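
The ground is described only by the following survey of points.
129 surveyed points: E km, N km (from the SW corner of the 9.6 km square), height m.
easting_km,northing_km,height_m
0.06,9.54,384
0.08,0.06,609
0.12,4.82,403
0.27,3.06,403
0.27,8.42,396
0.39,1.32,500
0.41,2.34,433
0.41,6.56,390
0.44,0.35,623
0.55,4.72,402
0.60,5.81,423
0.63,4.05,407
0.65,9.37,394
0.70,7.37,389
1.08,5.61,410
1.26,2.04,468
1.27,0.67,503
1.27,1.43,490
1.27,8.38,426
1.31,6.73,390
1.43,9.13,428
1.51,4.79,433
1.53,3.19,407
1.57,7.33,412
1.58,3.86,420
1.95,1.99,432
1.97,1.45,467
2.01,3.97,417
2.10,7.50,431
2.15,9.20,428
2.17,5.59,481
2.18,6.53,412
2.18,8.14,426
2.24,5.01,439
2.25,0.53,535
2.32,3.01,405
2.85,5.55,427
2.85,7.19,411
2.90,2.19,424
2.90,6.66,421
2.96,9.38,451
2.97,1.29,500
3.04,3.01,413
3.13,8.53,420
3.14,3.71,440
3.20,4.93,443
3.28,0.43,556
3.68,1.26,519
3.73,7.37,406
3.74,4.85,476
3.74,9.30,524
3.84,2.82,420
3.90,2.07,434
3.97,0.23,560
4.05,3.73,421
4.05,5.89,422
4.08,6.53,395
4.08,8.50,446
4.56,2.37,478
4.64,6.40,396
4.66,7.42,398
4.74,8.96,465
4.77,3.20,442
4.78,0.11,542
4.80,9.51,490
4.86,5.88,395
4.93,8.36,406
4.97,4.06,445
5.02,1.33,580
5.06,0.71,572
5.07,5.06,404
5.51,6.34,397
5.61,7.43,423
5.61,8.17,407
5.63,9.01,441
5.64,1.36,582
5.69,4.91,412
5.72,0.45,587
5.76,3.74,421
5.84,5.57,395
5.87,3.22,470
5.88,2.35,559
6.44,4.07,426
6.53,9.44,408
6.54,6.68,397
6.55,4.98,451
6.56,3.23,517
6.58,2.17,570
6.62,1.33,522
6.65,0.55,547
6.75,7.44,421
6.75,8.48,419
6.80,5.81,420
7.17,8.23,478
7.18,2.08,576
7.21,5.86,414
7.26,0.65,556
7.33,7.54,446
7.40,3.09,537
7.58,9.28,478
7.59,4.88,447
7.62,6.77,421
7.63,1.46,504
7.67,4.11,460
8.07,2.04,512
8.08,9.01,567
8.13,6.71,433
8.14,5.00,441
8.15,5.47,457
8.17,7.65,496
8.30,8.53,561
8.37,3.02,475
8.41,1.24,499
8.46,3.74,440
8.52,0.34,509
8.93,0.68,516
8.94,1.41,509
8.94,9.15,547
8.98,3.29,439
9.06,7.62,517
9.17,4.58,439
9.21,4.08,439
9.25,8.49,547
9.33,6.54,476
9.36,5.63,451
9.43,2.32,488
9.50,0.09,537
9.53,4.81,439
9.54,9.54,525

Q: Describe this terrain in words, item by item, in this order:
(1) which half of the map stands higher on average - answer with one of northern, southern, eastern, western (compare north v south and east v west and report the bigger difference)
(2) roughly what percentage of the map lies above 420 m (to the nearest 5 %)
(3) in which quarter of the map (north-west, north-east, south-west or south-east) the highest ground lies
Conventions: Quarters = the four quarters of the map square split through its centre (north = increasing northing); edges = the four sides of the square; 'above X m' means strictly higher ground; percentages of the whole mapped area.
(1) Taken as a whole, the southern half is higher than the northern.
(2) Roughly 70 % of the ground is higher than 420 m.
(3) Look to the south-west quarter for the highest ground.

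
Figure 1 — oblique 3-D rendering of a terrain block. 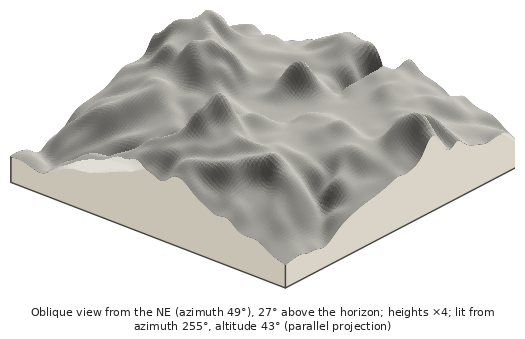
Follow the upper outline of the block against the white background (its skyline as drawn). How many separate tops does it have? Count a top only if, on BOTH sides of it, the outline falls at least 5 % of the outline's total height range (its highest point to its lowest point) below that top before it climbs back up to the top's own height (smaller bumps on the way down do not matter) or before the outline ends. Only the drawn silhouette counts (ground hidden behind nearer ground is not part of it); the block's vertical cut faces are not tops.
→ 3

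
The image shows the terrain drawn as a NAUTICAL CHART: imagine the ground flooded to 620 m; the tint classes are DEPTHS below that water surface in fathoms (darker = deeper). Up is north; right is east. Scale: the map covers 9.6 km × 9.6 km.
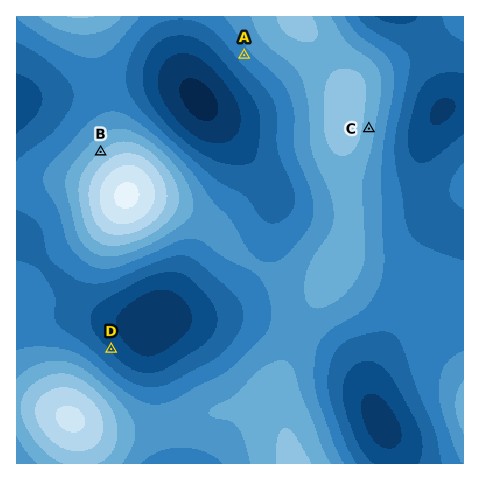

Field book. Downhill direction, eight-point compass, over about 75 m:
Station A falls SW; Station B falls NW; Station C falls E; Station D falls NE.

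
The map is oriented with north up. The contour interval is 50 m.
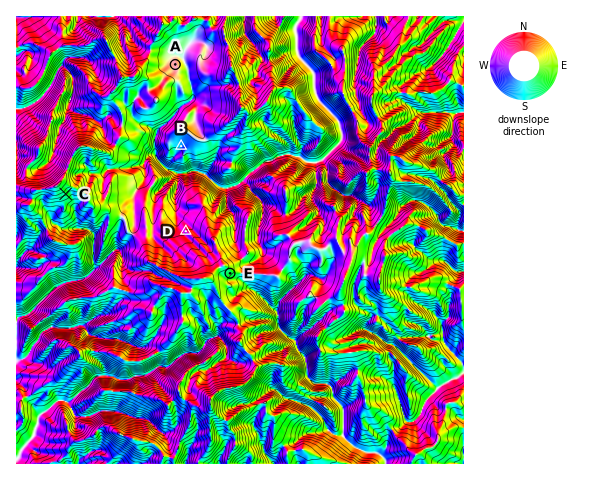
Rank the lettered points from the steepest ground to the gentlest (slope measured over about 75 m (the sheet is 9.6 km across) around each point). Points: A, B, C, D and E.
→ C E D B A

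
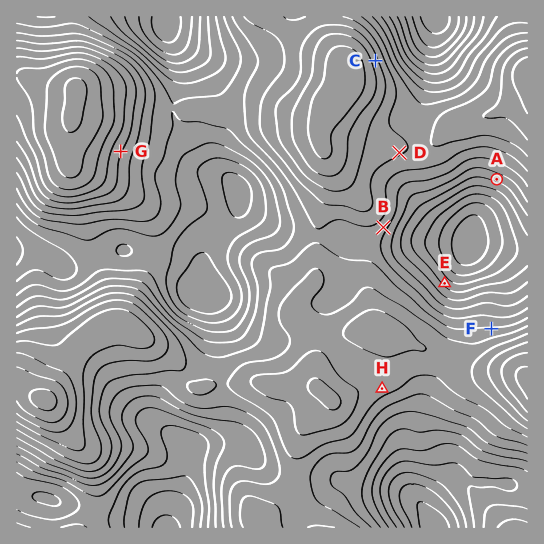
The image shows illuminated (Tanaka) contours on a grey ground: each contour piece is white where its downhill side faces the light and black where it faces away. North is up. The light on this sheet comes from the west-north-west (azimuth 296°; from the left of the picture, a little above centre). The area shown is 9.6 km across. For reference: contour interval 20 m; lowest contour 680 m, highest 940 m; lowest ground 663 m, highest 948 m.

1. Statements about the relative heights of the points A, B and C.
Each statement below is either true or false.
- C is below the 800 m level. false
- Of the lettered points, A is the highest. false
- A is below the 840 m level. true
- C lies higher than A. true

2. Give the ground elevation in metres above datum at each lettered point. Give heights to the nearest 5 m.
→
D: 840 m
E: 735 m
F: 820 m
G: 860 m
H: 850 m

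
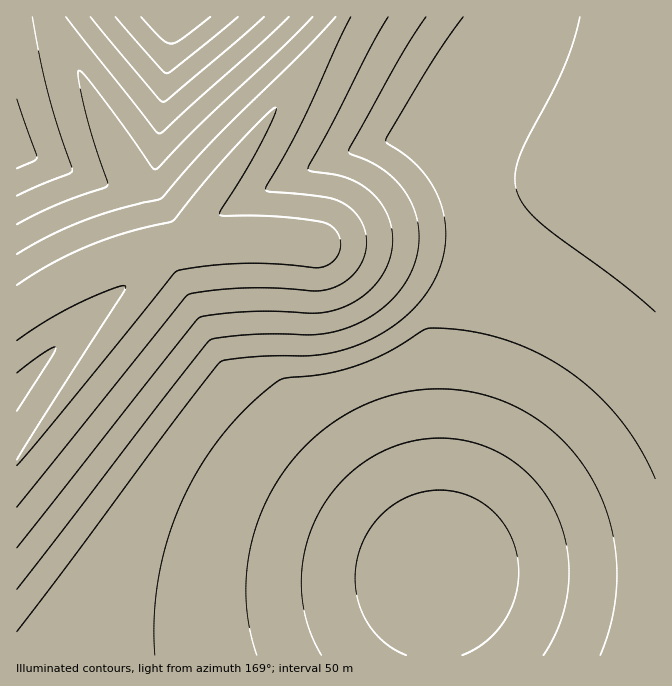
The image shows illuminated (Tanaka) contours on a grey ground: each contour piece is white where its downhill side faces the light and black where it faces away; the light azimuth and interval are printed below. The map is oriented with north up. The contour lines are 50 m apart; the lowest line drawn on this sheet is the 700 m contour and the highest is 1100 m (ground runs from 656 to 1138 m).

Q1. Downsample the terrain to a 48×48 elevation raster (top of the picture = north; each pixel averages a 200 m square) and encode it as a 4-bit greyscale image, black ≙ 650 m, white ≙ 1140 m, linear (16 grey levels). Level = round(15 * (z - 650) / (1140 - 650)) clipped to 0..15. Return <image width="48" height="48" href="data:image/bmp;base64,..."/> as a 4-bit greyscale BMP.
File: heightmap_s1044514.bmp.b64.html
<image width="48" height="48" href="data:image/bmp;base64,Qk32BAAAAAAAAHYAAAAoAAAAMAAAADAAAAABAAQAAAAAAIAEAAATCwAAEwsAABAAAAAAAAAAAAAAABEREQAiIiIAMzMzAERERABVVVUAZmZmAHd3dwCIiIgAmZmZAKqqqgC7u7sAzMzMAN3d3QDu7u4A////AJmZmZmZmZqqq7vMzd3e7u7u7t3czLu6qomZmZmZmZqqq7vMzd3u7u7u7u3dzLu6qoiZmZmZmaqqq7vMzd7u7v/+7u3dzMu6qniJmZmZmaqqq7vM3d7u7///7u7d3Mu6qneJmZmZmaqqq7zM3d7u/////u7d3Mu7qmd4mZmZmZqqq7zM3d7u/////u7d3Mu7qmZ4iZmZmZqqq7vM3d7u/////u7d3Mu7qlZniJmZmZqqq7vM3d7u/////u7d3Mu7qlVneJmZmZqqq7vM3d7u7////u7d3Mu6qkVWd4mZmZqqq7vMzd3u7v/+7u7dzMu6qkRWZ4iZmZmqqru8zd3u7u7u7u3dzLu6qjRFZniJmZmqqru8zN3e7u7u7t3czLu6qjNFVneJmZmaqqu7zM3d3u7u7d3cy7uqqSM0VWd4mZmaqqu7zMzd3d3d3d3My7uqqSI0RWZ4iZmZqqq7vMzN3d3d3czMu7qqmSIjRFZniZmZqqqru8zMzN3dzMzLu6qqmSEjNEVneJmZmqqqu7vMzMzMzMy7uqqpmSISM0VWd4mZmaqqq7u7zMzMy7u7qqqZmTIhIzRVZ4iZmZqqqru7u7u7u7u6qqmZmTMhIjRFZniZmZmqqqq7u7u7u7qqqpmZmDMiEiNEVneJmZmZqqqqqru6qqqqqZmZiDMyESI0VWd4iJmZmZmqqqqqqqqpmZmYiCMzIRIzRVZ3eIiIiIiZqqqqqqmZmZmIiCIzIhEjNFZmd3d3d3eImZmZmZmZmZiIiBIiMhEiNEVWZmZmZmZ3iZmZmZmZmIiIiBESIiESI0RVVVVVVVZneImZmZmZiIiIiBAREiIRIjREREREREVWZ4iZmZiIiIiIiBEAERIREjMzMzMzMzRVZ3iIiIiIiIiIiCERABERESIiIiIiIjNFVniIiIiIiIiIhyIhEQABERERERERESNEVneIiIiIiIiIdzMiIREQAAAREREQASI0VmeIiIiIiIiHd0MzIiIRERAAAAABESI0VmeIiIiIiIh3d1RDMzIiIREREREREiM0VmeIiIiIiHd3d1VURDMzIiESIiIiIjNEVneIiIiIiHd3d2ZVVERDMyERIjMzMzRFZniIiIiIh3d3d3ZmVVREQzIREjNEREVVZ3iIiIiId3d3d3d2ZVRERDMhEiNEVVVmd4iIiIiId3d3d4h2ZURFVUMiESM0VWZneIiIiIiId3d3d4d2VURFZVQyISI0RWZ3iIiIiIiIh3d3d4d2VURWZlVDIhIzRVZ3iIiIiIiIh3d3d4dmVEVWd2VUMiIjRFZneIiIiIiIh3d3d3dmVEVnd3ZVQyIjNFVmeIiIiIiIiHd3d3dlVFZniHdlVDIiNEVmd4iIiIiIiHd3d3ZlVWZ4mYh2VUMiM0VWZ4iYiIiIiHd3d3ZlVWeImpiHZlQyI0RVZ3iJiIiIiId3d3ZlVniJqqmYdmVDMzRVZneJmIiIiId3d3ZlZ3iau7qZh2ZUMzRFVneImYiIiId3d3ZmZ4mru7uqmHdlQzNFVmd4iYiIiIh3dw=="/>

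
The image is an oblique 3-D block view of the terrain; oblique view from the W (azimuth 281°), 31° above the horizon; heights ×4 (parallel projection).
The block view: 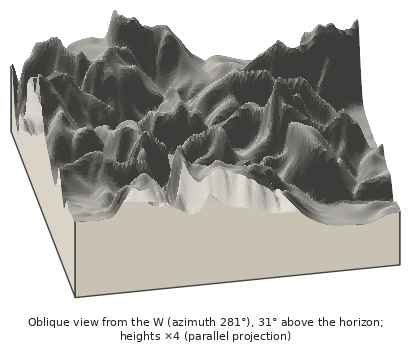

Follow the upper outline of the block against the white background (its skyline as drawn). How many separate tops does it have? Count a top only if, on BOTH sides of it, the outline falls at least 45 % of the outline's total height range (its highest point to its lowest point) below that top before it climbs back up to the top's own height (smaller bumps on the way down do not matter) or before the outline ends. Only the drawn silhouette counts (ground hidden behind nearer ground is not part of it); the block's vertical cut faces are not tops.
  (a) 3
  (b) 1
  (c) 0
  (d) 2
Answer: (c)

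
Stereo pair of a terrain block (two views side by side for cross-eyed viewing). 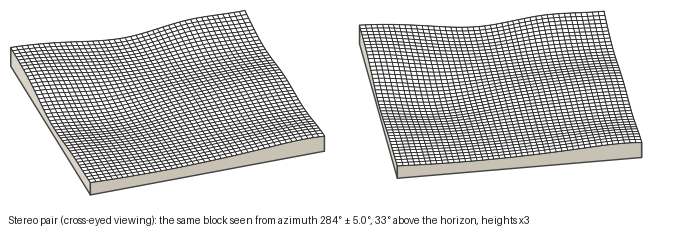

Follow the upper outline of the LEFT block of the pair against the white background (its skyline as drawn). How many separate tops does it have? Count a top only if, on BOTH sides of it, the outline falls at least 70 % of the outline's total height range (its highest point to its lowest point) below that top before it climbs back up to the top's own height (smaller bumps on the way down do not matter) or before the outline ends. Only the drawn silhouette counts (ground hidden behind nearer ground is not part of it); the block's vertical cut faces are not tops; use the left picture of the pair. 0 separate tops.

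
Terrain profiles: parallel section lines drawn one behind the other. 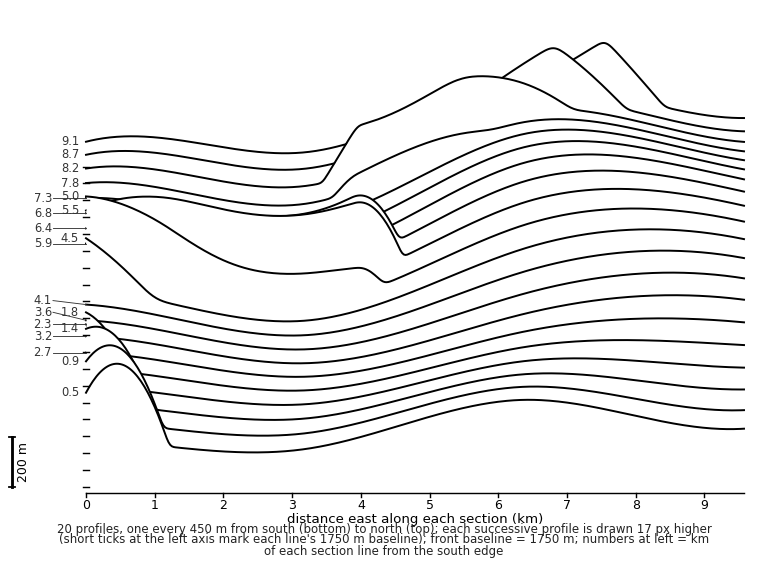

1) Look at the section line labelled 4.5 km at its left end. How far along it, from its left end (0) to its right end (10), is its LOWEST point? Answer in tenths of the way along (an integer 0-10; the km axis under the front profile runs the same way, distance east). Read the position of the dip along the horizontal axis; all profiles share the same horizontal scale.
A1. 3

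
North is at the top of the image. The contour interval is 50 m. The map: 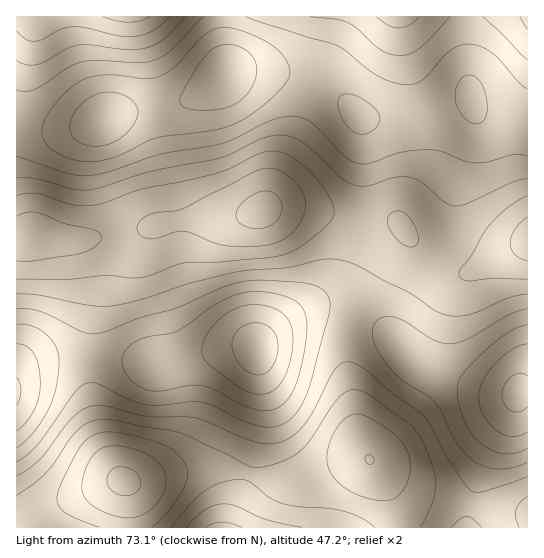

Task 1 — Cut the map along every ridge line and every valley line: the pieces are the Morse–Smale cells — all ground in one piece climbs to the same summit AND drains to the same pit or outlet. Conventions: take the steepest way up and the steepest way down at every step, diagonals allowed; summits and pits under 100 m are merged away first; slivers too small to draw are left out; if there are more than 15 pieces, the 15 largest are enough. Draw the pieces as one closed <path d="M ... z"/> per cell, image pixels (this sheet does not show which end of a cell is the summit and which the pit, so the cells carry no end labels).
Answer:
<path d="M262 71l-35 1-16 15-29 16-63 10-32 14-22 4-48-3-1 110 30-1 13 3 24 0 59-11 37-9 63-4 27-8 33 0 53 12 40 1 6 4 10 14 12 12 38 21 13-1 54-29 0-116-2-2-40-8-10-6-6-11-8 5-47 13-49 2-5-2-26-25-17-11-24-6z"/><path d="M337 305l-20 2-23 9-20 13-14 14-2 6-9-2-20 1-63 19-11 0-32-8-33-3-2 5 1 25 10 48 16 37 8 10-14 3-40 16-31 15-21 1-1 11 113 1-1-35-3-12 16 0 58-13 30 0 46 13 23 0 56-21 13-1-10-25-2-28-10-45 0-24 8-27z"/><path d="M302 208l-33 0-27 8-63 4-44 11-57 9 10 11 7 26 0 25-6 53 2 2 42 3 22 7 11 0 63-19 20-1 9 2 2-6 19-18 20-12 18-6 20-2 16 4 20-40 30-32 1-8-9-8-40-1z"/><path d="M527 16l-304 0 0 17 4 24 0 14 50 1 41 9 17 11 26 25 5 2 49-2 47-13 8-5 6 11 10 6 41 9z"/><path d="M355 311l-3 0-5 18-2 32 10 45 2 28 11 24 22 18 24 13 75 19 38 5 1-120-23 0-18-2-53-19-25-16-32-33z"/><path d="M222 16l-205 0-1 111 23 4 35-2 25-6 20-10 48-6 30-11 20-13 10-12z"/><path d="M405 231l-2 6-30 32-14 26-6 15 24 13 32 33 25 16 53 19 18 2 22-1 1-149-34 16-20 12-13 1-38-21-12-12z"/><path d="M369 459l-15 1-56 21-23 0-46-13-30 0-58 13-16 0 3 12 1 34 268 1 0-15-4-14z"/><path d="M89 356l-23 0-25 4-16 7-9 8 1 141 21-1 31-15 40-16 14-3-8-10-16-37-10-48z"/><path d="M46 237l-30 2 1 136 8-8 16-7 25-4 23-1 6-53 0-25-7-26-7-10z"/><path d="M375 464l-2 2 20 33 4 14 1 15 130-1-1-14-38-5-71-17-20-10z"/>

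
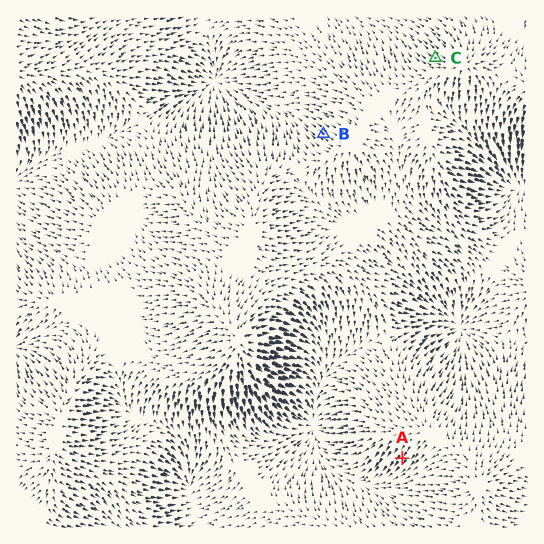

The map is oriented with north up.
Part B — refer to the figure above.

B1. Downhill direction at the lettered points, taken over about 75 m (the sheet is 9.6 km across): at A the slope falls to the SW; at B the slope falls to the NW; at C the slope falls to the NW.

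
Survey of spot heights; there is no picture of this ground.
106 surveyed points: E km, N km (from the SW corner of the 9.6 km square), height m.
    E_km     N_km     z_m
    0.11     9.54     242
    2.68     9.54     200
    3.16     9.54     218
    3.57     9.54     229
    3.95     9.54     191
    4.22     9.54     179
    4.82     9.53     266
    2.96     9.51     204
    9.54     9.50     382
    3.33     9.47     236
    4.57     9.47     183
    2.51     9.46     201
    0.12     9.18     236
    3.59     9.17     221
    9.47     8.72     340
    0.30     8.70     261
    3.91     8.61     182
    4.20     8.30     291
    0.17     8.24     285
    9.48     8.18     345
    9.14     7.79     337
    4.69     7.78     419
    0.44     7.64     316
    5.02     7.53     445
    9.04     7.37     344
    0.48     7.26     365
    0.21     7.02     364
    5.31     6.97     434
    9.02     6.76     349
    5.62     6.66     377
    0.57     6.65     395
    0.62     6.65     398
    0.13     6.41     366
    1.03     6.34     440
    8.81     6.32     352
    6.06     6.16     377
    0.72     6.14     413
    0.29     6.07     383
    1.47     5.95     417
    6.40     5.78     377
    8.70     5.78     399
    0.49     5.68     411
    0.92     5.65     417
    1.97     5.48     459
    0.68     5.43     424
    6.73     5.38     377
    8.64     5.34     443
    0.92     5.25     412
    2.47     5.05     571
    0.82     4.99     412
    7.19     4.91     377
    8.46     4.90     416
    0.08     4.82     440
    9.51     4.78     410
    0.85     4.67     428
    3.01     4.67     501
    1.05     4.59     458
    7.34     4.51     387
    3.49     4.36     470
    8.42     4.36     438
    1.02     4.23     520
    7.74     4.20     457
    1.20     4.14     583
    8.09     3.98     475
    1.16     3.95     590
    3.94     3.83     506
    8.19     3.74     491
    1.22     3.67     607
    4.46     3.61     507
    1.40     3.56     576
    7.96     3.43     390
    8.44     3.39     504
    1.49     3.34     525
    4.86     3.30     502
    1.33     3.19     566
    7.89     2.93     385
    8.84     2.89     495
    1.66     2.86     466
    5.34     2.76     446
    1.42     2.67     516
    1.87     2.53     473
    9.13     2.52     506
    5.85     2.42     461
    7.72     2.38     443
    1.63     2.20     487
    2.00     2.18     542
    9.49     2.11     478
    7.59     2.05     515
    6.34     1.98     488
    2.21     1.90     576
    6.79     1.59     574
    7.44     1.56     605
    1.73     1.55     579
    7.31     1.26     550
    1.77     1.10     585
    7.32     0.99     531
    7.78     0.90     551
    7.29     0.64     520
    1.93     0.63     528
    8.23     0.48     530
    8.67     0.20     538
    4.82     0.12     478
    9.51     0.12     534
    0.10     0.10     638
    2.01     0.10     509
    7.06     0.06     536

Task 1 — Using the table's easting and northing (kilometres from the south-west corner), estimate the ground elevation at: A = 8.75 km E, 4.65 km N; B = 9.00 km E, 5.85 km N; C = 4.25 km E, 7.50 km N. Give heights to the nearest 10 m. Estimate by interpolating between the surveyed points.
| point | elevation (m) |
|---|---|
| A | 450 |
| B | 380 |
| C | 350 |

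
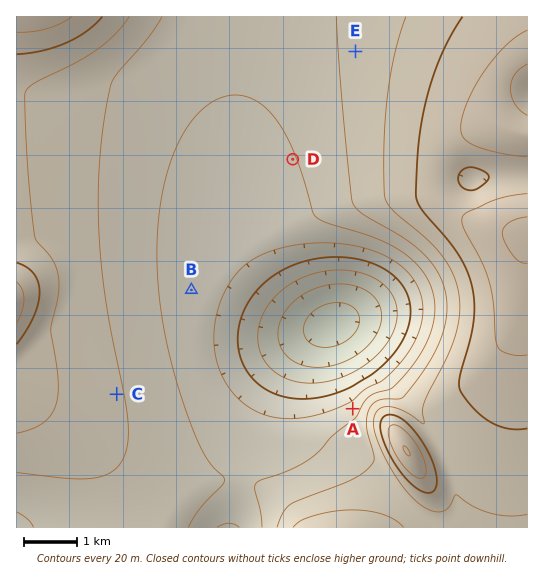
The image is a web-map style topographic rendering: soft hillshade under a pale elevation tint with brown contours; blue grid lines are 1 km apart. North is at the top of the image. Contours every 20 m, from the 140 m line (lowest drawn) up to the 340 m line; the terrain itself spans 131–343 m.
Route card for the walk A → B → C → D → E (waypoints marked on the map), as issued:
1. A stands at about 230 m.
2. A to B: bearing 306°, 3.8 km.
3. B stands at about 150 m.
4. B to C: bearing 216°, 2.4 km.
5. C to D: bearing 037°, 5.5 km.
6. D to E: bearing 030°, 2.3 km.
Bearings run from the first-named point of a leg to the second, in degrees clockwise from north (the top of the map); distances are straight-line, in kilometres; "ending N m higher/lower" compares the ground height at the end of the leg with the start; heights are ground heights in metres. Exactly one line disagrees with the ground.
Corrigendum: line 3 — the height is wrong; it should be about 230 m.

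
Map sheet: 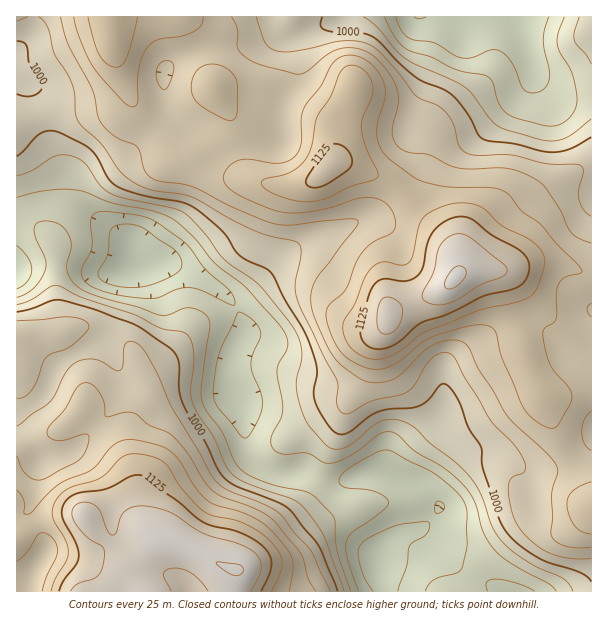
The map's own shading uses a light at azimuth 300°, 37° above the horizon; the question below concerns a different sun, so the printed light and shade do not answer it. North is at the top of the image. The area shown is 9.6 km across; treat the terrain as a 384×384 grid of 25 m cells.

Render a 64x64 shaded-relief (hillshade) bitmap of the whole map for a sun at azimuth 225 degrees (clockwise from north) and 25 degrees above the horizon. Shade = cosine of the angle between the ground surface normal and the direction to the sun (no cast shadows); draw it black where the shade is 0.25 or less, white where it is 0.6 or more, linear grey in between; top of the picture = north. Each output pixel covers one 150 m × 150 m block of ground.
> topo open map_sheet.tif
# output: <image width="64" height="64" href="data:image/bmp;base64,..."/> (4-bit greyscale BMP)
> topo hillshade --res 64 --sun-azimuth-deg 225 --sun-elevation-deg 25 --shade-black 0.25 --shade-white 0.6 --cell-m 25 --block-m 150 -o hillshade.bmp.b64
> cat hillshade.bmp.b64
<image width="64" height="64" href="data:image/bmp;base64,Qk12CAAAAAAAAHYAAAAoAAAAQAAAAEAAAAABAAQAAAAAAAAIAAATCwAAEwsAABAAAAAAAAAAAAAAABEREQAiIiIAMzMzAERERABVVVUAZmZmAHd3dwCIiIgAmZmZAKqqqgC7u7sAzMzMAN3d3QDu7u4A////AHiaqHZ3eId2VnmqqYdlZmVUEAAkZ4iId2Z3eIm7zMu6eJmYd3eIh2ZnirqZh2VVVUMQATV4iIh3d3eImrzMy7qIiZiIiIh3d4mrqYh2VEREMgACRniIh3d3iJmszd3MuneImZmYiHiImaqYdmVDMzMiABNWiJiHd4iJms3d3cy6d3iru5iHiJmZmHZVQyIREREBJGeJmId3iJms3d3cy7tmeb3bmHiJmIh2VEQyIQABERJGeImId3iImr3dzLuqqmaKztuHeJmHdlQzMyIRABEiNGeIiIh4iImrzdy6maqqZ4vdyXZ4iHZlQiIjIhEREjNFeIiIiIiIiazdypiJqqp3msyoZnh3ZVQxEjIhEREiNFZ3iIiIh3iJvNy5iJqqqneJqYZVZ3ZVQyEiIhEAASI0Vmd3d3d3eJvN3Kh4mqqZZniHVEVmZlVDIiIhAAABI0VWZmVVZmeJvN3LmHiamYdVZ3ZERWZmZUMyIhAAABI0VmZlVVVWeKvN3cqYeJmHdkVWZURWd3ZlRDIhAAASNFZ3d2ZmZniavN3MuYd4mYd2VWd2Zmd3dlVDMiEREkV4iJmYh3eImrzd3LqYh4mZiHZWeHd3eIdlVDMiIRE0eJqqqqmZiJmrzMy7qYiImaqYdmeJiIiId1RDMiIhEkaKqpmqupmImrzMuqmZiJmquph2Z4mYiIh2VEMzMiIjR4mZmaq6mIiau7qZmZmZqru6h2V3iYiIh3ZUREQyISNXiZiJq7uYiJq7qZiZmaq7u6l2VXeIiIh3dmVVVDIRI1eIiImrupiImrupiJmaq7u6mHZmh3d4h3d3ZmZUIREkZ4iZmru6mImrupmImaq7u6qYd2eHd4iHd3dmZlMhEkV4mZmqu6qYiaqqmIiZqru6qYh3d4d3iIdmZmZmQyI0VniZqqqqmZiZqqmHeJq7uqqph2Znh3eIh2VWZ2ZUQ0RniZqqqqmZmZmpmHd4m7u6qph2ZmeHd4h2VVZ3dlVERWeJmqqpmZqqqqmHdniru6qqmGVWd3d3iHZVZ4dmVVREZ4mZmZmavMzLqYd3eau6qqmHZWd3d3eIdmZ4h2VVVEVniJmIiazd3cy5h3eJq6qZmYZWZ3d3eIh3Z3iHVVVERWeIiIiaze7dzLqYeJq7qZmZdlZ3d3d4iHd3iHZERFRVZ3iIiaze7cy7qYiImrqpmZh2Z3d3Znd3d3d3VDM0VVVneImaze7cuqqph4mruqmZh2Znd3ZVZndmZlUyEkVVVWZ4mrze7supqph3iaqqqZmHd3h2ZkRWZlVDMhETVmZVVnirze7cqYmal2eJqqmZmZiIh2ZmNFZUMhEAESRmZVVWibzd3cqYiKqHZ4mqqZmZmYh3ZmZFZlMgAAASRWZlVWebzMzLqYeJqYZniaqZmZqpmHZneFZ2UhAAEjRVZlVWebzMy7qYd4mZdVZ5mZiJmqmHZneJeIdTIiNEVVZmZnis3cuqqZh4iZhlRXiZh4iZmHZmeIiamGREVmZmZ3d4m83cupmZmIiJl2VWeZmHd3d2VVZ4d7updmZmZnd4iZq93cupiZmYiIiHZVeaqXZmZlVVVmZmu6mHZmZmeJmqvN3cqZiZmZiIiIdmaJqpdlVVRERFVVW7qHZmVVZ5qrzN3MqZmZqpmIiId2Z5qph2VERENEREVaqXdmVVZ4q7zN3cuqqquqmYiIh3d4mZh2VEMzNERERVmIdmZVZ5q8zMzMy7u7u7qqmYiId4mZh3ZUMzREVVVVWId2ZmeKvM3dzMzMzMy7u6qqmYiJmZiHZVQ0RVVVVVVYd3d3eKzd3u3d3dzMu7u7u6qpmZqqmHZlRERVZmVVVViIiIiazd7u7d3d3Lu7u6u7qpmaqqmHZmVERVZmZVVVaYiIiJvd3d3dzMy7qqqpmqqZmZqqmGZVVVVVZmVVVmZpmYiJq8zMzLu7qqmZmYd4iZiImZh2VVVVVVVVVVVmZnmIiImrzLu6qZmZiIh3ZVZ4iIiHdlRFVVVVVVVVVVZmeIiImrzLqqmYiIiId2VUVniId2ZUQ0VmVVRFRERERVZ4eIiavMupmYiIh3d3ZVVniZh2VEM0VmZVREREMzNEVnd4iau8y6mZiHd3d3d2Znial2VUM0VndmVVVEQzM0VWd3iJq7zLqZmId3d4h3d3eaqXZlREVnd2ZVVUQzM0RWZ3eJmru7qZmId3eIiHd3eJqpd2ZVVWd3ZlVURDNEVWd3Z4iZqqqpmIdneJmYd2Z4mpiHd2VWZ3ZlVERERFVWd3dneImZqpmIZmeJqph2ZniZmIiHdlVmZlVERERFVmd4iGZ3iZqqmYdmeJqqh2Z3d4iIiIh2VVVVVENERVZmd4mZd3iJmqqphlV4mql2Znd3eIiJmGVENERDM0RVVmZ4iZl4iZqru6l2VniZmGVmZ3d3eJmHVDIiMzMzRVVmZ3iaqoiZqrzMqXVWeJiGVVVmZmd4mYZCEAEjMzNFVVVniaqqiZqrvMyoZWeIiHZVVVVVZneIZCAAASMzNFVlVWeaqqqJmqvMy5dmZ4mYdlVVVVVWZmZCAAABMzM0ZmZVaKu7qZmaq8y6l2Z4mZh3dmVVVmZVVCEAAAI0REZ3ZlZ5q7qZmZq7u7qGZniZmIh3ZlVndmVTIiEAEkVVZnd2ZnmqqZmZqru7uYZmeImId3ZlVneHdlREMxEkVmZnd3ZniZmZmZmau7uphmZ4iIh2ZlVWeIh2VEVDIjRWZ3d3dmeImZmZ"/>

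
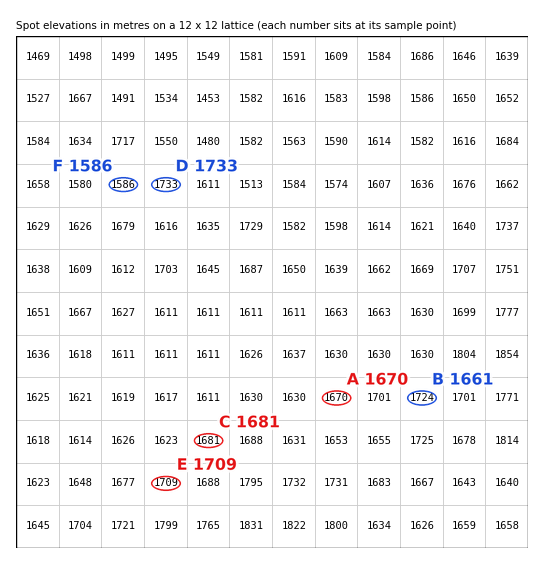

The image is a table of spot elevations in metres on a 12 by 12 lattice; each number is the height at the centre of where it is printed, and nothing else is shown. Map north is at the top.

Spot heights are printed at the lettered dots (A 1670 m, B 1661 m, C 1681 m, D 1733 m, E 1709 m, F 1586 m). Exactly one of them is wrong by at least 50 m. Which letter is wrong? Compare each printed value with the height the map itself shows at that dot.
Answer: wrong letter B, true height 1724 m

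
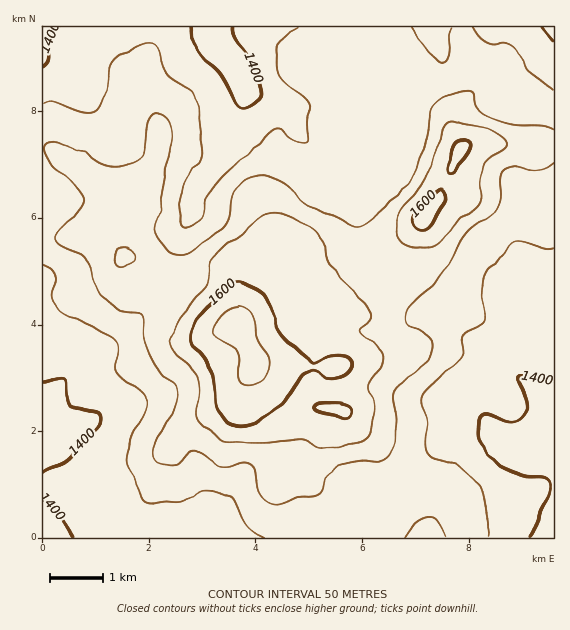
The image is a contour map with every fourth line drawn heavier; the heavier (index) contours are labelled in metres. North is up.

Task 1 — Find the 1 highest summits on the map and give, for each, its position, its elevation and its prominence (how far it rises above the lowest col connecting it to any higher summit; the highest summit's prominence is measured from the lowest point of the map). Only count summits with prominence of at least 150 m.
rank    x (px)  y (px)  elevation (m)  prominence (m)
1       239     324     1669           313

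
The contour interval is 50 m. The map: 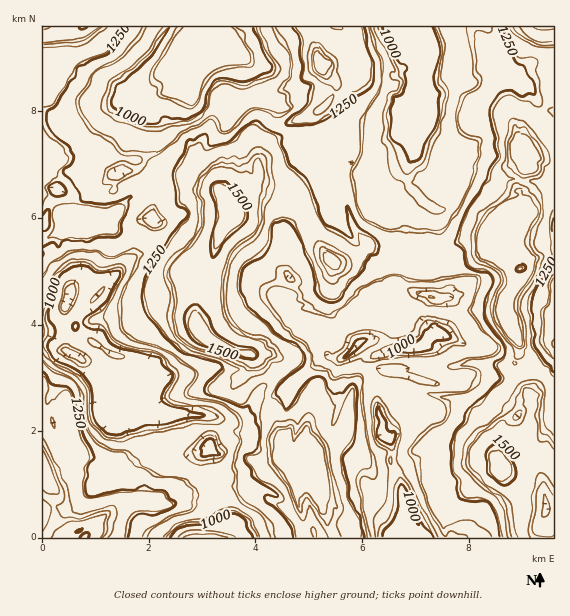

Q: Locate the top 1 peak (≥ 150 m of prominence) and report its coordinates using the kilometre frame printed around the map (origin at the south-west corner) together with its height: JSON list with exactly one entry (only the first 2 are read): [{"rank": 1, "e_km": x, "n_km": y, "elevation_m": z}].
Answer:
[{"rank": 1, "e_km": 3.49, "n_km": 6.14, "elevation_m": 1581}]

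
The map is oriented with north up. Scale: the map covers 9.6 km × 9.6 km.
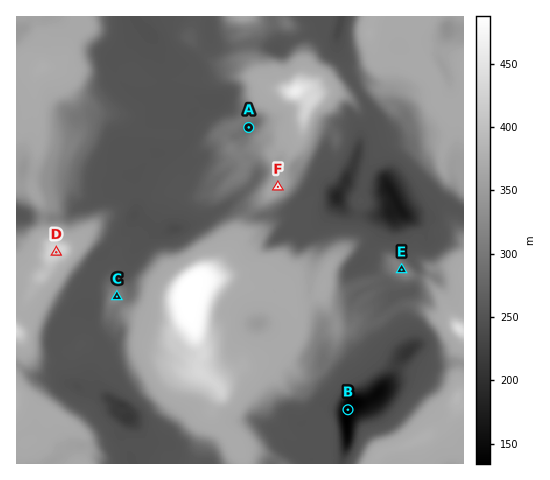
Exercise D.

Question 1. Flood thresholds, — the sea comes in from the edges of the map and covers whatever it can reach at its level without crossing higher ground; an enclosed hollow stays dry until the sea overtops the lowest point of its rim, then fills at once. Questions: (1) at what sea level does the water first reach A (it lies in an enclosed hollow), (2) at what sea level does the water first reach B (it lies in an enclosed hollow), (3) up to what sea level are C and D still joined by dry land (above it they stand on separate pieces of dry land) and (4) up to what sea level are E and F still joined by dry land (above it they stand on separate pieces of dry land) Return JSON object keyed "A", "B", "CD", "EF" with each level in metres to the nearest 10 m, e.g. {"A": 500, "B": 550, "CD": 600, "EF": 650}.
{"A": 300, "B": 230, "CD": 250, "EF": 270}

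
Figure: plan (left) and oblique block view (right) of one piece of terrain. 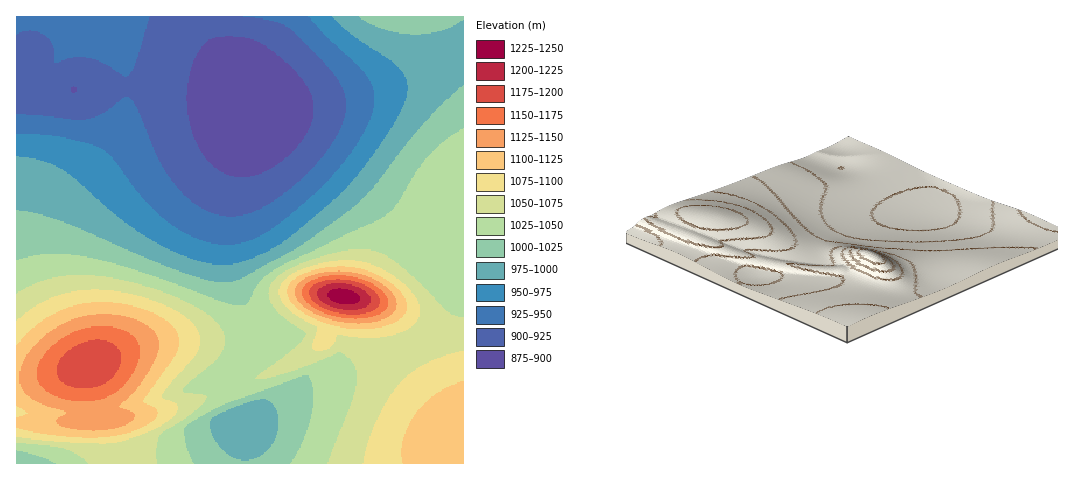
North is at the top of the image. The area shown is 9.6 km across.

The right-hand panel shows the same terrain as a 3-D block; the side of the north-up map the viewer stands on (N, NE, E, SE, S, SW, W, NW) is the SE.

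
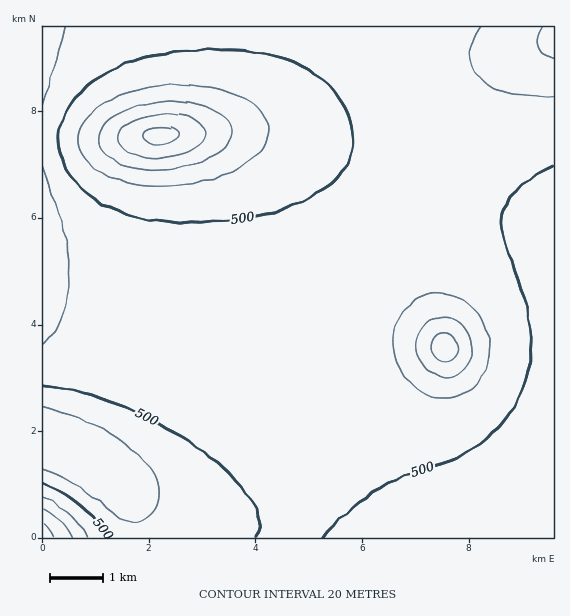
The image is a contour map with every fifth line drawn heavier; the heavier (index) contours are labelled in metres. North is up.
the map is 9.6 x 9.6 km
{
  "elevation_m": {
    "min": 415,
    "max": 570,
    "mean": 500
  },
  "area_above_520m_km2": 6.5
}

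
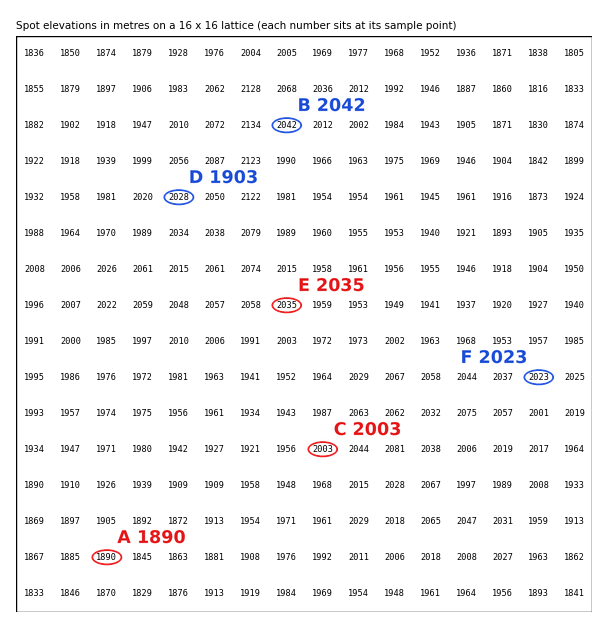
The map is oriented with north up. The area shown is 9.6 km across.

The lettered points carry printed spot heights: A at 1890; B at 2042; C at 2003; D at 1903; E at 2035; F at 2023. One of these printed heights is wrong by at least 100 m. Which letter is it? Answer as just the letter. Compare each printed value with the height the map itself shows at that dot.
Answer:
D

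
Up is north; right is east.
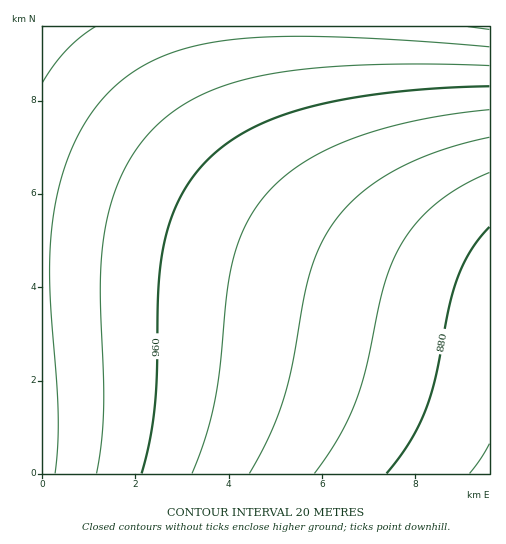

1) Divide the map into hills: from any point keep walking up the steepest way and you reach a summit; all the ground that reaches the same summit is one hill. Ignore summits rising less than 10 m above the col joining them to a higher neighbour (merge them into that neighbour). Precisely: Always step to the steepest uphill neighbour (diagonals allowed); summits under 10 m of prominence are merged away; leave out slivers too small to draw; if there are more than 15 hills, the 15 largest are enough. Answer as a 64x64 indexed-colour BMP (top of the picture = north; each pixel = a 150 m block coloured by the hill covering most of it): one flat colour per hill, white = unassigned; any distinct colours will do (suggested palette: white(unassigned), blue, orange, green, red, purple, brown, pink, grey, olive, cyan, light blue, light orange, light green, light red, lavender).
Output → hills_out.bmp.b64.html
<image width="64" height="64" href="data:image/bmp;base64,Qk12CAAAAAAAAHYAAAAoAAAAQAAAAEAAAAABAAQAAAAAAAAIAAATCwAAEwsAABAAAAAAAAAA////ALR3HwAOf/8ALKAsACgn1gC9Z5QAS1aMAMJ34wB/f38AIr28AM++FwDox64AeLv/AIrfmACWmP8A1bDFABEREREREREREREREREREREREREREREREREREREREREREREREREREREREREREREREREREREREREREREREREREREREREREREREREREREREREREREREREREREREREREREREREREREREREREREREREREREREREREREREREREREREREREREREREREREREREREREREREREREREREREREREREREREREREREREREREREREREREREREREREREREREREREREREREREREREREREREREREREREREREREREREREREREREREREREREREREREREREREREREREREREREREREREREREREREREREREREREREREREREREREREREREREREREREREREREREREREREREREREREREREREREREREREREREREREREREREREREREREREREREREREREREREREREREREREREREREREREREREREREREREREREREREREREREREREREREREREREREREREREREREREREREREREREREREREREREREREREREREREREREREREREREREREREREREREREREREREREREREREREREREREREREREREREREREREREREREREREREREREREREREREREREREREREREREREREREREREREREREREREREREREREREREREREREREREREREREREREREREREREREREREREREREREREREREREREREREREREREREREREREREREREREREREREREREREREREREREREREREREREREREREREREREREREREREREREREREREREREREREREREREREREREREREREREREREREREREREREREREREREREREREREREREREREREREREREREREREREREREREREREREREREREREREREREREREREREREREREREREREREREREREREREREREREREREREREREREREREREREREREREREREREREREREREREREREREREREREREREREREREREREREREREREREREREREREREREREREREREREREREREREREREREREREREREREREREREREREREREREREREREREREREREREREREREREREREREREREREREREREREREREREREREREREREREREREREREREREREREiERERERERERERERERERERERERERERERERERERERERIiIREREREREREREREREREREREREREREREREREREREiIiIhERERERERERERERERERERERERERERERERERERIiIiIiERERERERERERERERERERERERERERERERERESIiIiIiIREREREREREREREREREREREREREREREREREiIiIiIiIhEREREREREREREREREREREREREREREREREiIiIiIiIiERERERERERERERERERERERERERERERERIiIiIiIiIiIRERERERERERERERERERERERERERERERIiIiIiIiIiIhERERERERERERERERERERERERERERESIiIiIiIiIiIiERERERERERERERERERERERERERERESIiIiIiIiIiIiIRERERERERERERERERERERERERERESIiIiIiIiIiIiIhERERERERERERERERERERERERERESIiIiIiIiIiIiIiERERERERERERERERERERERERERESIiIiIiIiIiIiIiIRERERERERERERERERERERERERESIiIiIiIiIiIiIiIhERERERERERERERERERERERERERIiIiIiIiIiIiIiIiERERERERERERERERERERERERERIiIiIiIiIiIiIiIiIRERERERERERERERERERERERERIiIiIiIiIiIiIiIiIhEREREREREREREREREREREREREiIiIiIiIiIiIiIiIiEREREREREREREREREREREREREiIiIiIiIiIiIiIiIiIREREREREREREREREREREREREiIiIiIiIiIiIiIiIiIhERERERERERERERERERERERESIiIiIiIiIiIiIiIiIiERERERERERERERERERERERERIiIiIiIiIiIiIiIiIiIRERERERERERERERERERERERIiIiIiIiIiIiIiIiIiIhEREREREREREREREREREREREiIiIiIiIiIiIiIiIiIiERERERERERERERERERERERESIiIiIiIiIiIiIiIiIiIRERERERERERERERERERERESIiIiIiIiIiIiIiIiIiIhERERERERERERERERERERERIiIiIiIiIiIiIiIiIiIiEREREREREREREREREREREREiIiIiIiIiIiIiIiIiIiIRERERERERERERERERERERESIiIiIiIiIiIiIiIiIiIhERERERERERERERERERERESIiIiIiIiIiIiIiIiIiIiERERERERERERERERERERERIiIiIiIiIiIiIiIiIiIiIREREREREREREREREREREREiIiIiIiIiIiIiIiIiIiIhERERERERERERERERERERESIiIiIiIiIiIiIiIiIiIiERERERERERERERERERERERIiIiIiIiIiIiIiIiIiIiIREREREREREREREREREREREiIiIiIiIiIiIiIiIiIiIhERERERERERERERERERERESIiIiIiIiIiIiIiIiIiIi"/>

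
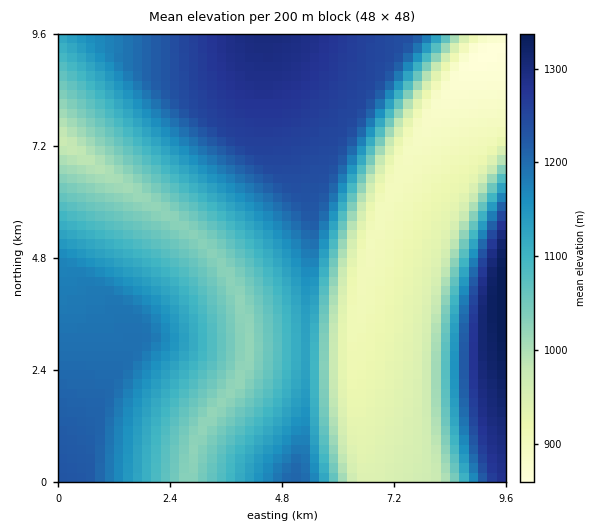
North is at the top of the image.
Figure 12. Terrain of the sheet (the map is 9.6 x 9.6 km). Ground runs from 860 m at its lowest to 1340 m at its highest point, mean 1100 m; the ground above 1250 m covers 12.3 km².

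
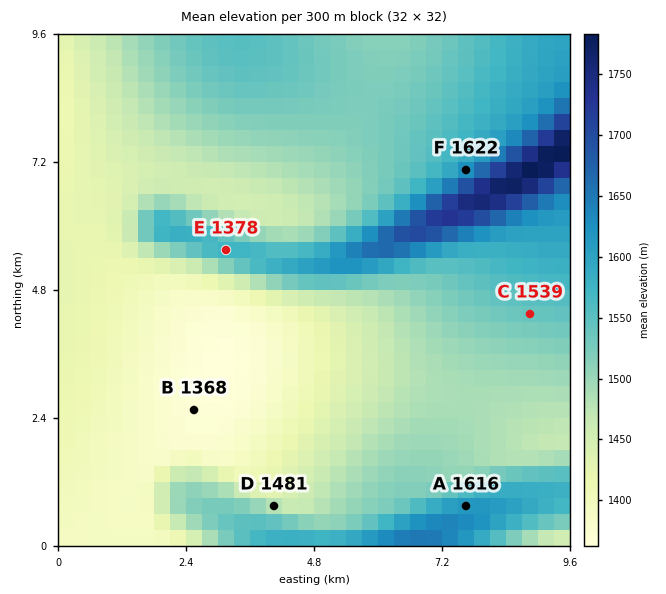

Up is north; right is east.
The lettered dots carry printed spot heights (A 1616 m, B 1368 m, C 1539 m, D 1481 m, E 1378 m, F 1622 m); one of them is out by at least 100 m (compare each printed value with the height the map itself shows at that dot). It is E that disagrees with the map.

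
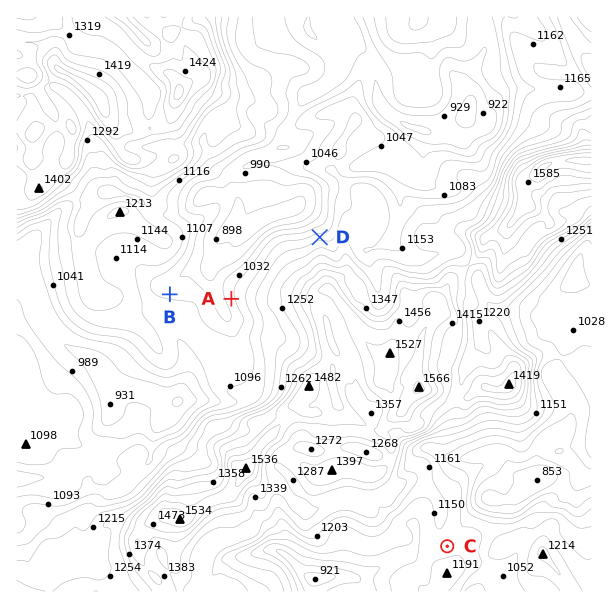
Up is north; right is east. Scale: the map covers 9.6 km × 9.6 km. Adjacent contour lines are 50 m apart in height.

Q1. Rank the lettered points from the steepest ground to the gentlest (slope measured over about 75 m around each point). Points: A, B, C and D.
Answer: D A B C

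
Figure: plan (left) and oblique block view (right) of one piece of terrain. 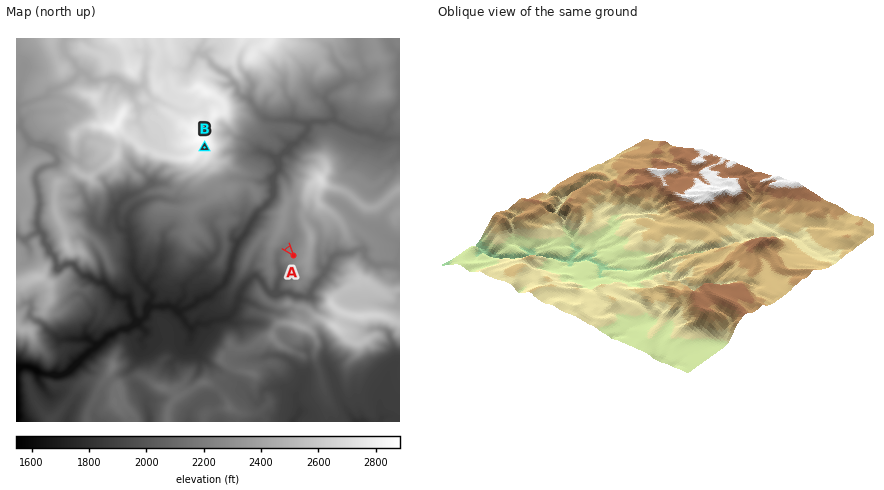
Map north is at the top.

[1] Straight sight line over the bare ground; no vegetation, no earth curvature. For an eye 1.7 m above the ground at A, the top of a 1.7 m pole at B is visible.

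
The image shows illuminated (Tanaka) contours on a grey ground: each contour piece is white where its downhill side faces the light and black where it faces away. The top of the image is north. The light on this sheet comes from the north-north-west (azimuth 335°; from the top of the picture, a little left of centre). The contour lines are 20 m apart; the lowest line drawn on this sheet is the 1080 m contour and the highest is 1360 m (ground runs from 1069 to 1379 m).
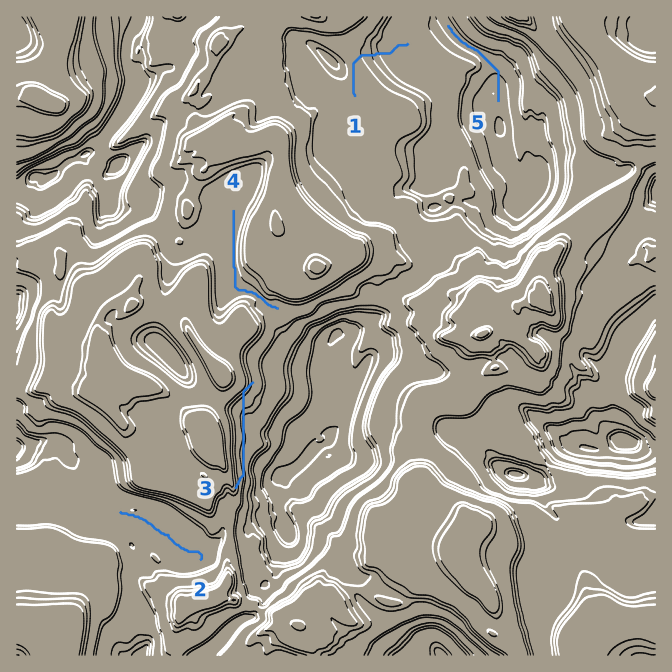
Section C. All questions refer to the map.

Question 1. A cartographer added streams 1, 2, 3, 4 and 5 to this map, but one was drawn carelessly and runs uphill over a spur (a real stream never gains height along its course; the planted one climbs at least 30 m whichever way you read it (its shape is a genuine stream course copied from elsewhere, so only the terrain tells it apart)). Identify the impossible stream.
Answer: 3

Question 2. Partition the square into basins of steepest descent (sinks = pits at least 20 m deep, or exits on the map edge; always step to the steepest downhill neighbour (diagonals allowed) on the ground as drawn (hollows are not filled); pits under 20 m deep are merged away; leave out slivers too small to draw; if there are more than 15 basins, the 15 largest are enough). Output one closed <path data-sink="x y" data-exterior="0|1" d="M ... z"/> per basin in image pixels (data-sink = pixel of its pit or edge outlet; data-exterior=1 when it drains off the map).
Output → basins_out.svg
<path data-sink="627 442" data-exterior="0" d="M655 251l-8 8-8 0-10 5-19 2-26 23-12-3-18 2-10 5-4 5-12 5-4 0-6 3-18 0-13 10-12 0 18 39 1 12-12 7-20 22-8 3-24 2-9 11-2 21-10 10 0 7 4 5 0 8 3 7 2 18 9 8 2-14 15-14 4-2 14-15 12-7 21-5 9-10 16 17 35 27 14 8 11 2 14 14 4 20 18 21-16 16-14 10-2 9-1-8 3-8-6-9-15-2-6 6 2 6-16 10-6-12-12-2-22-8-20-13-5-9-17 0-14 21 0 10 7 12 18 21 10-2 2 2 12 32 0 10-4 4 14 0 6 8 4 14 56 0-1-6 3-8 21-23 7 0 6 4 34-2 12 4z"/><path data-sink="500 127" data-exterior="0" d="M524 16l-199 0 13 7 3 9 0 8 28 50-5-1-26 12-13 3-7 5 6-7 0-9-3-6-2-14-10-16-5-6-10-5-26 0-4-3-6-9 0 3 5 10-2 6-27 25-4 1-15-1-6-5-4 0-4 4-7 13 2 8 5 4-5 10-2 11 8 15 23-9 5 0 10 12 5 2 9-2 14-8 7 0 6 4 3 41-1 12-9 18 2 17 9 1 7-3 12 0 9 5 6 10-1 30 19-19 11 0 9 5 3-1 20 1 15 4 15 8 17 5 21 22 17 6 4 4 5 13 13 0 13-10 18 0 23-9-2-10 2-19 23-26 5-10 11-9 30-19 24-26 10-28 2-23 7-10 3-14-1-5-16-7-21-28-41-37-5 0-15 12-12 3z"/><path data-sink="280 475" data-exterior="0" d="M348 249l-11 0-15 17-5 2-12 13-7 3-18-1-10 3-27 24-2 7 5 13-27 40 4 10-12 17-8 23 0 12 11 21-10 19 0 6-6 14 6 5 6 9 10 2 4 4 5 12-1 58-9 12 10 5 25 7 8 7 18 3 14 8 4 0 3-2 3-18 12-10 7-17 15-16 40-5 6-6 4-12 2-2 10 0 23-33 3-8-8-7-2-18-3-7 0-8-4-5 0-7 10-10 4-25 11-9 20 0 8-3 20-22 12-7-1-12-14-32-6-8-4-12-4-4-17-6-24-24-14-3-15-8-25-5-13 1z"/><path data-sink="117 165" data-exterior="0" d="M249 16l-186 1 1 3-1 17-20 38-7 20 4 4 15 7 22-7 20 4 13 5 29 19-38 30-2 8-11 20-4 20-6 12-2 10-10 13-2 8-5 7 2 2 0 16 31 18 16 15 7-3 18 2 0-13 5-9 1-13 7-17 6-4 25-6 4-5 7-23 0-15 11-25 18-21 15-1 12-11-4-1-10-12-11 2-14 7-4-1-7-14 2-11 5-10-5-4-2-8 7-13 13-15 2-20 3-3 6 0 20-13 4-6z"/><path data-sink="17 448" data-exterior="1" d="M75 378l-10 0-15 8-8 2-10 0-7-4-9 1 0 163 11 0 11 11 14 7 8 0 5-5 27 0 6 4 7 13 32 0 12 8 31 15 5 5 12-5 17-3 9-8 5-8 1-58-5-12-4-4-10-2-6-9-7-6-33-5 0-13-6-10-14-14-10-3-6-6-5-17-17-21-7-5 5-9 2-8-24 3z"/><path data-sink="442 655" data-exterior="1" d="M430 496l-6 2-5 10-16 22-4 8 0 14 19 25-20 26-11 0-17-10-16-4-16 10-8-6-20 6-6 5-1 14-5 7 10 7 7 24 203-1-4-13-6-8-14 0 4-4 0-10-12-32-2-2-10 2-18-21-7-12 0-10 17-25 0-3-19-14z"/><path data-sink="515 473" data-exterior="0" d="M504 429l-9 10-21 5-12 7-14 15-4 2-15 14-1 13 16 6 16 10 6 6-1 6 15 1 5 9 20 13 22 8 12 2 6 12 16-10-2-6 6-6 15 2 6 9-3 8 1 8 2-9 14-10 16-16-18-21-4-20-14-14-11-2-14-8-35-27z"/><path data-sink="48 178" data-exterior="0" d="M35 96l-19 2 0 152 8 1 8 7 26-2 3-3 5-13 10-13 2-10 6-12 4-20 11-20 2-8 38-30-29-19-13-5-20-4-22 7z"/><path data-sink="17 300" data-exterior="1" d="M24 251l-8 1 0 131 9 1 7 4 10 0 8-2 15-8 10 0 7 5 30-4-1-12-7-10-6-20 0-14 10-18-16-14-31-18-1-17-28 2z"/><path data-sink="140 655" data-exterior="1" d="M92 561l-8 0-3 6 2 20-12 31-12 19 4 3-2 15 116 1-1-26 7-18 5-5-51-29-32 0-7-13z"/><path data-sink="170 355" data-exterior="0" d="M142 304l-8 0-6 4-20 19-9 13 5 17 7 10 2 11 9 5 23 1 20 9 33 30 4 8 6-28 11-16 4-10-22-27-21-32-26-7z"/><path data-sink="655 190" data-exterior="1" d="M655 104l-2 13-7 10-2 23-6 23-28 31-38 25-8 13-21 23-4 12 3 19 5-5 15-5 10 0 12 3 26-23 19-2 10-5 8 0 9-9z"/><path data-sink="328 58" data-exterior="0" d="M324 16l-74 0-4 9 9 4 10 15 29 2 10 5 5 6 10 16 2 14 3 6 0 9-2 4 46-18-27-48 0-8-3-9z"/><path data-sink="204 655" data-exterior="1" d="M220 594l-11 5-12 2-14 11-7 18 0 17 3 9 70 0 0-12 9-10 17-8 18-2-13-8-18-3-8-7-25-7z"/><path data-sink="645 28" data-exterior="0" d="M655 16l-81 1 2 8 42 38 16 24 5 4 15 7 2-1z"/>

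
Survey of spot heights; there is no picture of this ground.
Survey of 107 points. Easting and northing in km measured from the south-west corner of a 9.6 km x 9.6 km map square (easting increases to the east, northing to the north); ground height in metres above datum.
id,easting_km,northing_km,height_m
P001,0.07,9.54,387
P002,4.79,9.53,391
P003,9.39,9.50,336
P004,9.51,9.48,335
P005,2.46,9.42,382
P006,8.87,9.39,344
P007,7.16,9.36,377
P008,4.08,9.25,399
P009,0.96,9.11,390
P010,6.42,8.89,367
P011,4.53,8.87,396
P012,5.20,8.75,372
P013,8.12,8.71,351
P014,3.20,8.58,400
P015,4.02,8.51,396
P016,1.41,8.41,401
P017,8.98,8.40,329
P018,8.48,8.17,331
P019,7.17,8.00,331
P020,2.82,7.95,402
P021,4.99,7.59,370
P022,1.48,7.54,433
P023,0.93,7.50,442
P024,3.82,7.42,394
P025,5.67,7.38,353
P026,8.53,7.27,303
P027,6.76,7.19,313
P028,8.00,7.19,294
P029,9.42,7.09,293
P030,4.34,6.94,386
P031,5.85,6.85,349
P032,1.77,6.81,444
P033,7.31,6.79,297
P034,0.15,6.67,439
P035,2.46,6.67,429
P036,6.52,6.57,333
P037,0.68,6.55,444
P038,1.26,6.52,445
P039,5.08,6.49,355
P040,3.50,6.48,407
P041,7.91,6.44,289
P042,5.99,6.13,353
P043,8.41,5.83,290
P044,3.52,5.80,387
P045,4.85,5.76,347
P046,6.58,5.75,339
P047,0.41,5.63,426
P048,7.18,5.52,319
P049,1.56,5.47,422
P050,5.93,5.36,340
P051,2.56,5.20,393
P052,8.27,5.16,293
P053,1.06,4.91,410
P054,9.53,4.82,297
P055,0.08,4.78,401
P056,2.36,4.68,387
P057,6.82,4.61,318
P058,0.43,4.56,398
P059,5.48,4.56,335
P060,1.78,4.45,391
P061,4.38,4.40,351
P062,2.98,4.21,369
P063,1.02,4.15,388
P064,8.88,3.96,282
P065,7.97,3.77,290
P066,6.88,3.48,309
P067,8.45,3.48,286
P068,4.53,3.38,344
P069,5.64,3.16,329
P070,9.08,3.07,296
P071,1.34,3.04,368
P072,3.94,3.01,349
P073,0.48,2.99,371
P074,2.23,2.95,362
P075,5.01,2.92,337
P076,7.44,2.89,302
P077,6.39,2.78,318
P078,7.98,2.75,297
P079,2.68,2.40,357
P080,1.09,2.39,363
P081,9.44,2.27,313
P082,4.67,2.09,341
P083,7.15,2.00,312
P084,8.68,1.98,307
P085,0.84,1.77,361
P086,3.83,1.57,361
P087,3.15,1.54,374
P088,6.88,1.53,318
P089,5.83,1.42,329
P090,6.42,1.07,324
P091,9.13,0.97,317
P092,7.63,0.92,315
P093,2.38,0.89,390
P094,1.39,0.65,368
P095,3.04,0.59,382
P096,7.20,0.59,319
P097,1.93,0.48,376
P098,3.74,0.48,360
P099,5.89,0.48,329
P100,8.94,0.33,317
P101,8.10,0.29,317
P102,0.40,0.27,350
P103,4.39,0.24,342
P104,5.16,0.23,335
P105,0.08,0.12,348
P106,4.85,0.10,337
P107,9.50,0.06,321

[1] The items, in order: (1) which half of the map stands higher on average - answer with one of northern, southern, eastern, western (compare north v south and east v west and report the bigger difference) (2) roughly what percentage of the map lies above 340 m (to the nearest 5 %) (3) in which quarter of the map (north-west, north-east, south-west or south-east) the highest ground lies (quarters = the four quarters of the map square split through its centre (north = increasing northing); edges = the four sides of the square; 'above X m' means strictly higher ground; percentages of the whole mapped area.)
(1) On average the western half of the map is the higher ground.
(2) Roughly 60 % of the ground is higher than 340 m.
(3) Look to the north-west quarter for the highest ground.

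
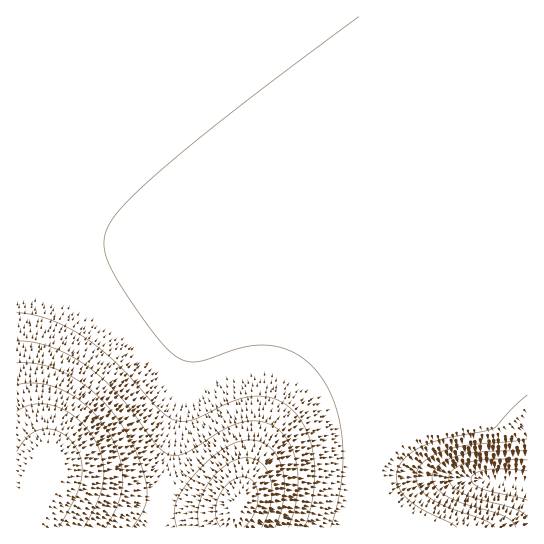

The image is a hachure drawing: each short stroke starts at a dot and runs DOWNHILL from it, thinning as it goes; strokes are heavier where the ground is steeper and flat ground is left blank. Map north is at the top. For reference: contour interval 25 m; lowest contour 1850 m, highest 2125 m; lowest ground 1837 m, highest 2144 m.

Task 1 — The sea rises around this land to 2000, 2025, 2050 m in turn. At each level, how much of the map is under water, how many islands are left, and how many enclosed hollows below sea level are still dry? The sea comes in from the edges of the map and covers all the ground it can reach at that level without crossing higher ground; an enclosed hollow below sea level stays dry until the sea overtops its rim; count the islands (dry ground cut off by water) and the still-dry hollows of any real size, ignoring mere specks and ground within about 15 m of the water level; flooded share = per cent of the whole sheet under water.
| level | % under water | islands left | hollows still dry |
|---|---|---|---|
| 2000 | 83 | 0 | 0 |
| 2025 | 87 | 0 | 0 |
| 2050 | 90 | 0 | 0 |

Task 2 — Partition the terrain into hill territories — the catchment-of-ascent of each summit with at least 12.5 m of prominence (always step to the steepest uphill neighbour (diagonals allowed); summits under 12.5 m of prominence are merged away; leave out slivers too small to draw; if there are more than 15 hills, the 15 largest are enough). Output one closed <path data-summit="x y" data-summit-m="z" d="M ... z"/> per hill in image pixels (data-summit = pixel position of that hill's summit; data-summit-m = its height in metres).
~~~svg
<path data-summit="42 482" data-summit-m="2144" d="M527 16l-511 1 1 511 140 0 22-106 10-69 7-26 8-13 13-10 36-15 21-4 36 0 20 4 33 14 28 18 74 75 39 33 3 6 0 46 21 4z"/><path data-summit="238 505" data-summit-m="2118" d="M310 285l-36 0-21 4-36 15-17 15-9 27-12 76-16 71-6 34 370 1 1-42-21-5 0-46-3-6-39-33-66-68-18-15-35-18z"/>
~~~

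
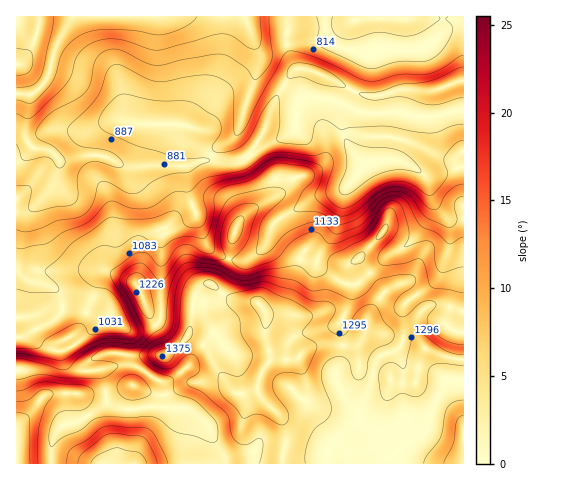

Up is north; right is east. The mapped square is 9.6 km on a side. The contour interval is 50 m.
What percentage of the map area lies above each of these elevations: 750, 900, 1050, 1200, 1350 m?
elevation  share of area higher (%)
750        95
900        71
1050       51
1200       38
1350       6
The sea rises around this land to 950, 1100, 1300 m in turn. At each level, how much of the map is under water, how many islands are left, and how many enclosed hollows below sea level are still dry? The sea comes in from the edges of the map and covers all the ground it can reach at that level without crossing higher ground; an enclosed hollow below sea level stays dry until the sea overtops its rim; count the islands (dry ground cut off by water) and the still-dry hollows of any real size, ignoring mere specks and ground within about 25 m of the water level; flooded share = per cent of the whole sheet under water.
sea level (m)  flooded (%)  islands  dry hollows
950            39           0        0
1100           54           0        0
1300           83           0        0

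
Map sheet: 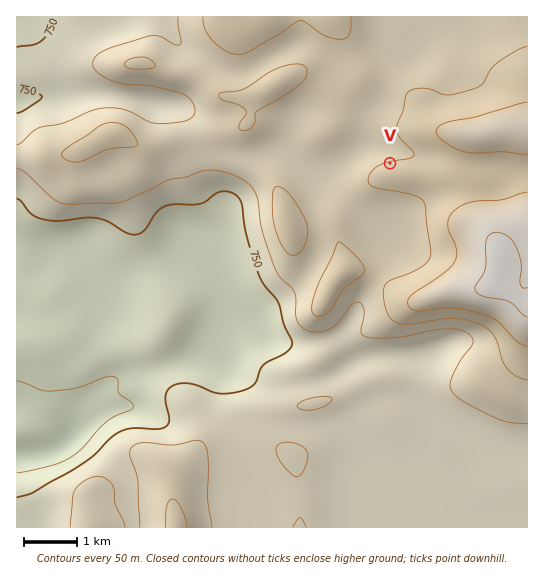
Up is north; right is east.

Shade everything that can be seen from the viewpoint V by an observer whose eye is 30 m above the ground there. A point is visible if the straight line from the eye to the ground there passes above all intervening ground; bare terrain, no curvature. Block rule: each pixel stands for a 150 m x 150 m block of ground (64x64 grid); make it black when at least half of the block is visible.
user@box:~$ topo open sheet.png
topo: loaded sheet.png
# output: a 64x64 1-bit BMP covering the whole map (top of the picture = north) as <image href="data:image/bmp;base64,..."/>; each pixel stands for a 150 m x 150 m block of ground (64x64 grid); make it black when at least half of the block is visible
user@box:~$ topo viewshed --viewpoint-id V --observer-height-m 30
<image width="64" height="64" href="data:image/bmp;base64,Qk0+AgAAAAAAAD4AAAAoAAAAQAAAAEAAAAABAAEAAAAAAAACAAATCwAAEwsAAAIAAAAAAAAA////AAAAAAAAYA4Af/AAAADgHgA/8AAAAOAeAD/wAAAA4B4AH/AAAADgHgAf8AAAA/AeAA/wAAAB8B8AD+AAAADwPwAH4AAAACB/AAfgAAAAAf+AA+AAAAAP/4AA4AAAAAP/wABAAAAAAAfAAAAAAAAAA8AAAAAAAAAHwAAAAAAAAAcAAAAAAAAABgAAAAAAAAAAAAAAAAAAAAAAAAAAAAAAAAAAAAAAAAAAAAAAAAAAAAAAAAAAAAAAAAAAAAAAAAAAAAAAAAAAAAAAAAAAAAAAAAAAAAAAAAAAAAAAAAAAAAAAAAAAAAAAAAAAAeAAAAAAAAAD/AAAAAAAAwf/wAAAAAADj//gAAAAAAP//+AAAAAAEf//4AAAAAAZ///gAAAAABj//+AAAAAAPf//4AAAAAA////wAAAAAD/+P/8AAAAAf/g//wAMAAB/8B//AP8AAH/wH/8A/8AA//gfgAH/8AD///+AAfH8Af///wAB4f4P////AADx///////DAH///////8MAH/x/////wAAP8A/n//4AAA8AD+P/8AAADAAH4//AAAAAAA///8AAAAAAf///wAAAAAAB//+AAAAAAAD//wAAAAfwAD/+AAAAA/AAH/wAAAAAwAAH/gAAAAAAAAf+AAAAAAAcB/8AAAAAAD///4AAAAAAP///wAAAAAAH///gAA=="/>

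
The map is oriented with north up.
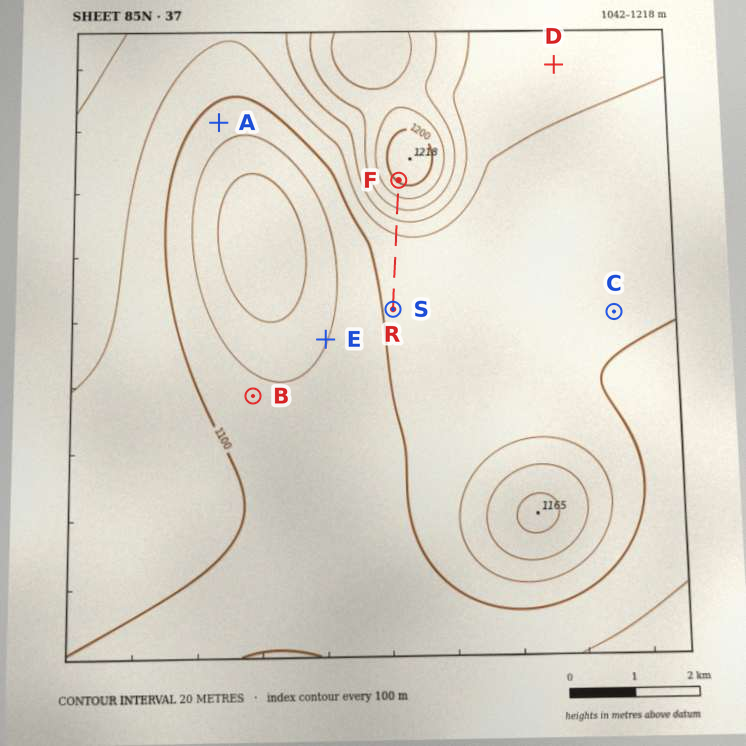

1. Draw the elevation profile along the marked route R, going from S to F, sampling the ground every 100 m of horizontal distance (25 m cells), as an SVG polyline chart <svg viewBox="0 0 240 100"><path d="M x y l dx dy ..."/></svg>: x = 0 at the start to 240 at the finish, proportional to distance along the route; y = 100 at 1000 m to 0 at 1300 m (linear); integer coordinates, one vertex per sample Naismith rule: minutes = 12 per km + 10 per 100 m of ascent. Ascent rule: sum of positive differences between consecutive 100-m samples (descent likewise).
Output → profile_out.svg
<svg viewBox="0 0 240 100"><path d="M0 66l12 0 12-1 11 0 12 0 12 0 12 0 12 0 12-1 11 0 12-1 12-2 12-2 12-3 12-3 11-3 12-4 12-4 12-3 12-3 12-3 3 0"/></svg>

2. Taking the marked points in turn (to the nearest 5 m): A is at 1090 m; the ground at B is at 1085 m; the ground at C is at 1105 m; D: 1125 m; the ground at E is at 1080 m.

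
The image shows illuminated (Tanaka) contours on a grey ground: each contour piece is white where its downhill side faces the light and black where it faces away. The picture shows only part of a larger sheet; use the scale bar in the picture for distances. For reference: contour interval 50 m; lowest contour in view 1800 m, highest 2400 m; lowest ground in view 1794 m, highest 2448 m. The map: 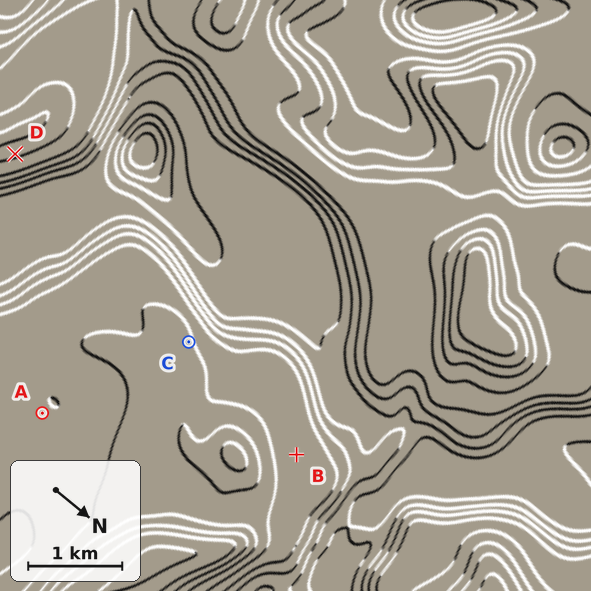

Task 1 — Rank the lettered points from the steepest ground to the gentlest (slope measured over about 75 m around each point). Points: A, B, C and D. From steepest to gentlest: D C A B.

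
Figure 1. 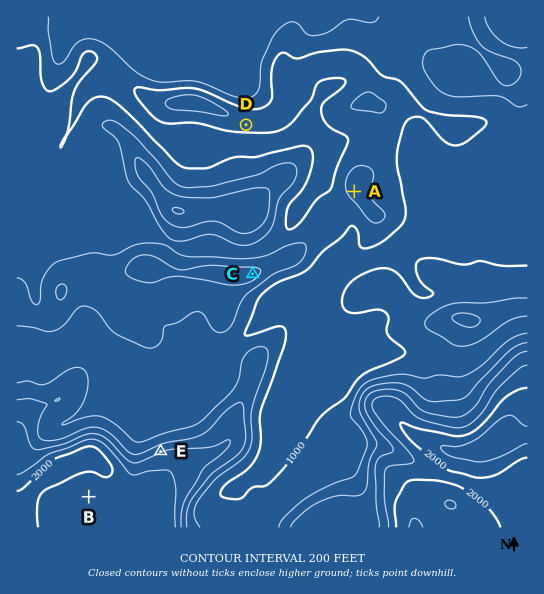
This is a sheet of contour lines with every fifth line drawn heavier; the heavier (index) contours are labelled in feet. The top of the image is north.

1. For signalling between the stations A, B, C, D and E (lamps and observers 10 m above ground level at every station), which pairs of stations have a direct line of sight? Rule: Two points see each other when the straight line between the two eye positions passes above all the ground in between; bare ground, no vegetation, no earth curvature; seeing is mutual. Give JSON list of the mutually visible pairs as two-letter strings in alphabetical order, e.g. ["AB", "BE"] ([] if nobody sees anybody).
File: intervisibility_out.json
["AC", "AD", "AE", "CE"]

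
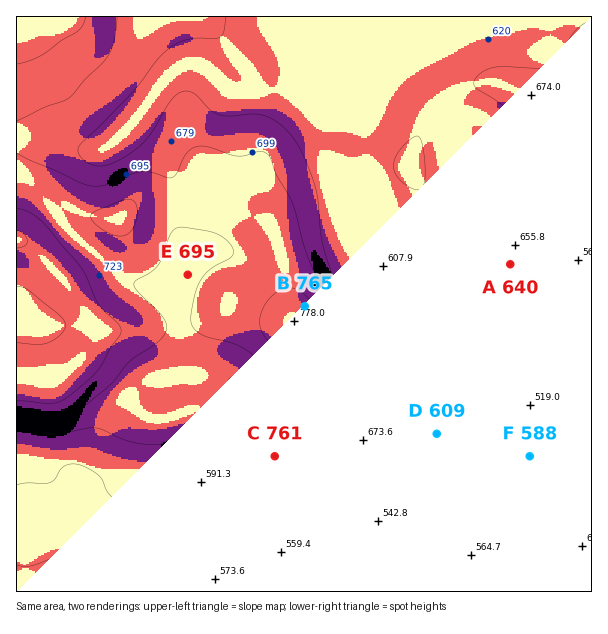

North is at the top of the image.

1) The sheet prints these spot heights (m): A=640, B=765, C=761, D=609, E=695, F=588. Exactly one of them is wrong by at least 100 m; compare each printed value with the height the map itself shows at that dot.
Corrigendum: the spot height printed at C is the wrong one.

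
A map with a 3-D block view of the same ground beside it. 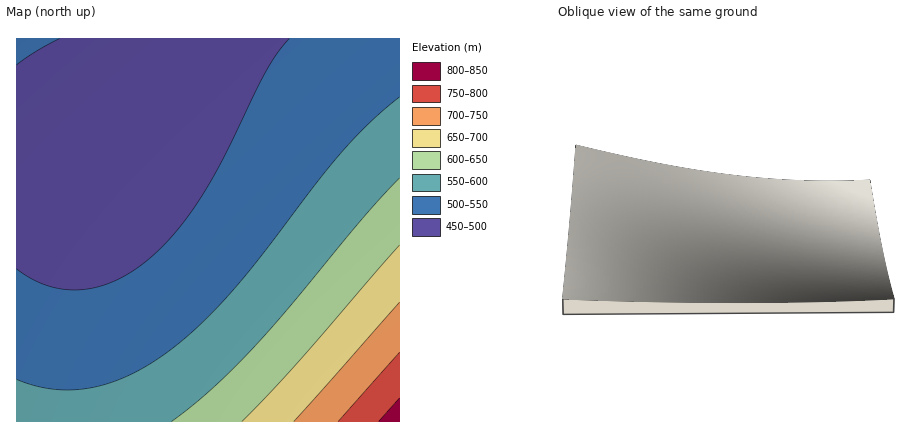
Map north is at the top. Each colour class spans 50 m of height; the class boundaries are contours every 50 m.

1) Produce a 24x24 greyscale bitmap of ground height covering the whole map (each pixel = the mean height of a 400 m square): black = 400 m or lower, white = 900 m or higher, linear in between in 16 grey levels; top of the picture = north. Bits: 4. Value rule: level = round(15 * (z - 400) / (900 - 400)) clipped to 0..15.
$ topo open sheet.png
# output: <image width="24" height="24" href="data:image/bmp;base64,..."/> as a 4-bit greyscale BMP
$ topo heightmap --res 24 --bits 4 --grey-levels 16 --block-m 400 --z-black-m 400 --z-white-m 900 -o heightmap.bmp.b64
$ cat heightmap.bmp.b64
<image width="24" height="24" href="data:image/bmp;base64,Qk2WAQAAAAAAAHYAAAAoAAAAGAAAABgAAAABAAQAAAAAACABAAATCwAAEwsAABAAAAAAAAAAAAAAABEREQAiIiIAMzMzAERERABVVVUAZmZmAHd3dwCIiIgAmZmZAKqqqgC7u7sAzMzMAN3d3QDu7u4A////AFVVVVVmZnd4iZqrzFVVVVVVZmd3iJmrvERERFVVVmZ3iImau0RERERVVWZneImaq0REREREVVZmd4iZqkRERERERVVmZ3iJmkMzMzRERFVWZneImTMzMzNEREVVZmd4iTMzMzMzRERVVmd3iDMzMzMzNERFVWZ3eDMzMzMzM0RFVWZneDMzMzMzM0REVVZmdzMiIjMzMzRERVVmZzIiIiMzMzNERFVWZjIiIiIzMzNERFVVZiIiIiIjMzM0REVVViIiIiIjMzMzRERVVTIiIiIjMzMzRERFVTIiIiIjMzMzNEREVTMiIiIjMzMzM0RERTMyIiIjMzMzMzRERDMzMzMzMzMzMzNERDMzMzMzMzMzMzM0RDMzMzMzMzMzMzMzRA=="/>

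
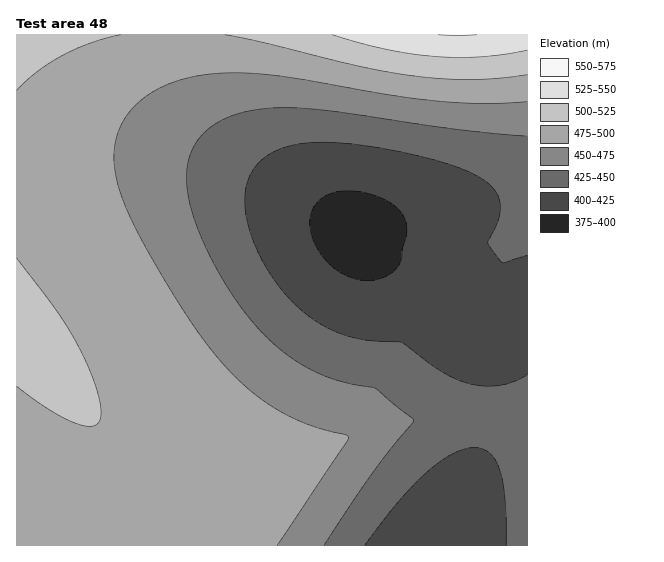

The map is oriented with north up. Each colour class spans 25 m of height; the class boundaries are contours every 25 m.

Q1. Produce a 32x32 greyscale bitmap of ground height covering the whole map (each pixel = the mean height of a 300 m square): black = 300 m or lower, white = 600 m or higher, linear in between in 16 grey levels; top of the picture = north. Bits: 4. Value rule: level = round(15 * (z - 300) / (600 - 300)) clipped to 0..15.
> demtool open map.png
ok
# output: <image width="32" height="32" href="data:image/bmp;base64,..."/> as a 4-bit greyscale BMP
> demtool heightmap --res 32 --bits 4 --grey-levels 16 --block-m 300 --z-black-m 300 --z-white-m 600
<image width="32" height="32" href="data:image/bmp;base64,Qk12AgAAAAAAAHYAAAAoAAAAIAAAACAAAAABAAQAAAAAAAACAAATCwAAEwsAABAAAAAAAAAAAAAAABEREQAiIiIAMzMzAERERABVVVUAZmZmAHd3dwCIiIgAmZmZAKqqqgC7u7sAzMzMAN3d3QDu7u4A////AKqqqqqqqqqZmIh3ZlVVVmeqqqqqqqqqqZmId2ZlVWZnqqqqqqqqqqmZmId2ZmZmZ6qqqqqqqqqqmZiId2ZmZmeqqqqqqqqqqqmZiHd2ZmZnqqqqqqqqqqqZmZiHd2ZmZ6qqqqqqqqqZmZmYiHd2ZmeqqqqqqqqpmZmZmIiHd3d3qqqqqqqqmZmZiIiId3d3d6qqqqqqqZmZiIiIh3d3ZmeqqqqqqpmZmIiId3d3ZmZmqqqqqqmZmYiId3d3dmZmZqqqqqqpmZiId3d2ZmZmZmaqqqqqmZmIh3d2ZmZmZmZmqqqqqZmYiHd2ZmZmZmZmZqqqqqmZmIh3ZmZVVVVWZmaqqqqZmYiHd2ZlVVVVVWZmqqqpmZmId3ZmVVVVVVZmZqqqqZmYiHdmZVVVVVVWZmaqqpmZmId3ZmVVVVVVVmZnqqqZmYiHd2ZlVVVVVVZmZ6qpmZmIh3dmZVVVVVVmZmeqqZmYiId3ZmVVVVVWZmZnqpmZmIiHd2ZmZVVmZmZmd6qZmZiIh3d2ZmZmZmZnd3eqmZmYiId3d3ZmZ3d3d3d3qqmZmYiIh3d3d3d3iIiIiKqpmZmYiIiIiIiIiIiZmZmqqpmZmZiIiIiImZmZmZmZqqqpmZmZmZmZmZqqqqqqqqqqqqmZmZmZqqqqu7u7u7uqqqqqqqqqqqq7u8zMzMzM"/>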